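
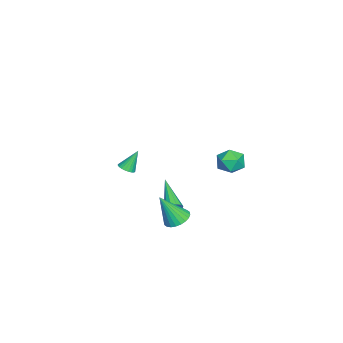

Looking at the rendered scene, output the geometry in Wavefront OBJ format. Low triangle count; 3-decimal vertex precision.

v 1.616 0.312 -0.805
v 1.927 -0.005 -0.554
v 0.004 -0.452 0.225
v 1.913 0.235 -0.397
v 1.805 0.5 -0.37
v 1.637 0.705 -0.481
v 1.462 0.785 -0.695
v 1.337 0.715 -0.943
v 1.3 0.517 -1.148
v 1.364 0.253 -1.244
v 1.507 0.009 -1.2
v 1.686 -0.14 -1.031
v 1.842 -0.145 -0.79
v -3.562 -3.292 -1.537
v -3.079 -3.083 -1.476
v -3.958 -2.728 -0.343
v -3.175 -2.932 -1.58
v -3.331 -2.836 -1.676
v -3.521 -2.81 -1.752
v -3.718 -2.857 -1.795
v -3.891 -2.97 -1.799
v -4.014 -3.132 -1.763
v -4.068 -3.319 -1.693
v -4.045 -3.502 -1.599
v -3.948 -3.653 -1.495
v -3.793 -3.749 -1.398
v -3.602 -3.775 -1.323
v -3.406 -3.728 -1.28
v -3.233 -3.615 -1.276
v -3.11 -3.453 -1.312
v -3.056 -3.266 -1.382
v 3.791 0.912 -0.006
v 4.274 1.442 0.179
v 4.069 0.088 1.626
v 4.027 1.554 0.278
v 3.744 1.568 0.333
v 3.468 1.483 0.337
v 3.242 1.311 0.288
v 3.099 1.078 0.195
v 3.061 0.82 0.071
v 3.135 0.576 -0.065
v 3.308 0.383 -0.191
v 3.555 0.271 -0.29
v 3.838 0.257 -0.346
v 4.114 0.342 -0.349
v 4.341 0.514 -0.301
v 4.484 0.747 -0.208
v 4.521 1.005 -0.084
v 4.448 1.249 0.052
v 2.937 4.119 3.592
v 3.24 3.839 4.301
v 2.32 2.961 3.399
v 2.623 2.681 4.108
v 2.056 3.273 4.11
v 2.437 3.989 4.229
v 3.123 2.811 3.471
v 3.504 3.527 3.59
v 3.355 3.031 4.226
v 2.695 3.317 4.621
v 2.865 3.483 3.079
v 2.205 3.769 3.474
f 2 1 4
f 2 4 3
f 4 1 5
f 4 5 3
f 5 1 6
f 5 6 3
f 6 1 7
f 6 7 3
f 7 1 8
f 7 8 3
f 8 1 9
f 8 9 3
f 9 1 10
f 9 10 3
f 10 1 11
f 10 11 3
f 11 1 12
f 11 12 3
f 12 1 13
f 12 13 3
f 13 1 2
f 13 2 3
f 15 14 17
f 15 17 16
f 17 14 18
f 17 18 16
f 18 14 19
f 18 19 16
f 19 14 20
f 19 20 16
f 20 14 21
f 20 21 16
f 21 14 22
f 21 22 16
f 22 14 23
f 22 23 16
f 23 14 24
f 23 24 16
f 24 14 25
f 24 25 16
f 25 14 26
f 25 26 16
f 26 14 27
f 26 27 16
f 27 14 28
f 27 28 16
f 28 14 29
f 28 29 16
f 29 14 30
f 29 30 16
f 30 14 31
f 30 31 16
f 31 14 15
f 31 15 16
f 33 32 35
f 33 35 34
f 35 32 36
f 35 36 34
f 36 32 37
f 36 37 34
f 37 32 38
f 37 38 34
f 38 32 39
f 38 39 34
f 39 32 40
f 39 40 34
f 40 32 41
f 40 41 34
f 41 32 42
f 41 42 34
f 42 32 43
f 42 43 34
f 43 32 44
f 43 44 34
f 44 32 45
f 44 45 34
f 45 32 46
f 45 46 34
f 46 32 47
f 46 47 34
f 47 32 48
f 47 48 34
f 48 32 49
f 48 49 34
f 49 32 33
f 49 33 34
f 50 61 55
f 50 55 51
f 50 51 57
f 50 57 60
f 50 60 61
f 51 55 59
f 55 61 54
f 61 60 52
f 60 57 56
f 57 51 58
f 53 59 54
f 53 54 52
f 53 52 56
f 53 56 58
f 53 58 59
f 54 59 55
f 52 54 61
f 56 52 60
f 58 56 57
f 59 58 51



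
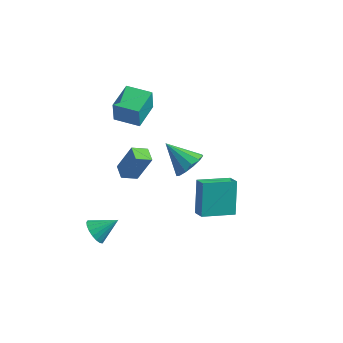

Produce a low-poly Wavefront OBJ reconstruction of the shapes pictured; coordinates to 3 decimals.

v -2.402 -0.843 1.631
v -2.407 -0.916 2.869
v -2.393 0.764 1.726
v -2.398 0.691 2.964
v -1.002 -0.851 1.636
v -1.007 -0.924 2.874
v -0.993 0.756 1.731
v -0.998 0.683 2.969
v -1.42 -2.686 -0.099
v -0.763 -2.377 1.427
v -0.801 -2.136 -0.477
v -0.145 -1.826 1.049
v -0.915 -3.314 -0.189
v -0.259 -3.004 1.337
v -0.297 -2.763 -0.567
v 0.36 -2.454 0.959
v 0.306 2.433 -4.363
v 0.73 1.9 -3.715
v -1.146 2.647 -3.237
v 0.879 2.399 -3.619
v 0.845 2.909 -3.759
v 0.641 3.267 -4.091
v 0.33 3.361 -4.509
v 0.011 3.159 -4.881
v -0.214 2.727 -5.089
v -0.274 2.202 -5.066
v -0.15 1.749 -4.82
v 0.119 1.514 -4.429
v 0.447 1.57 -4.017
v 2.417 -1.976 -3.091
v 2.952 -2.451 -2.689
v 2.074 -0.978 -1.451
v 2.609 -1.453 -1.05
v 3.751 -0.827 -3.51
v 4.286 -1.302 -3.109
v 3.408 0.171 -1.871
v 3.943 -0.304 -1.469
v -1.954 -4.273 -4.276
v -1.41 -4.592 -4.682
v -1.006 -3.587 -3.544
v -1.478 -4.314 -4.854
v -1.641 -4.028 -4.912
v -1.865 -3.791 -4.843
v -2.107 -3.649 -4.663
v -2.319 -3.63 -4.405
v -2.458 -3.739 -4.122
v -2.498 -3.953 -3.87
v -2.43 -4.231 -3.697
v -2.268 -4.517 -3.64
v -2.044 -4.755 -3.708
v -1.802 -4.897 -3.889
v -1.59 -4.915 -4.146
v -1.45 -4.807 -4.429
f 2 4 1
f 5 2 1
f 1 4 3
f 3 5 1
f 2 8 4
f 6 2 5
f 6 8 2
f 4 8 3
f 7 5 3
f 3 8 7
f 7 6 5
f 8 6 7
f 10 12 9
f 13 10 9
f 9 12 11
f 11 13 9
f 10 16 12
f 14 10 13
f 14 16 10
f 12 16 11
f 15 13 11
f 11 16 15
f 15 14 13
f 16 14 15
f 18 17 20
f 18 20 19
f 20 17 21
f 20 21 19
f 21 17 22
f 21 22 19
f 22 17 23
f 22 23 19
f 23 17 24
f 23 24 19
f 24 17 25
f 24 25 19
f 25 17 26
f 25 26 19
f 26 17 27
f 26 27 19
f 27 17 28
f 27 28 19
f 28 17 29
f 28 29 19
f 29 17 18
f 29 18 19
f 31 33 30
f 34 31 30
f 30 33 32
f 32 34 30
f 31 37 33
f 35 31 34
f 35 37 31
f 33 37 32
f 36 34 32
f 32 37 36
f 36 35 34
f 37 35 36
f 39 38 41
f 39 41 40
f 41 38 42
f 41 42 40
f 42 38 43
f 42 43 40
f 43 38 44
f 43 44 40
f 44 38 45
f 44 45 40
f 45 38 46
f 45 46 40
f 46 38 47
f 46 47 40
f 47 38 48
f 47 48 40
f 48 38 49
f 48 49 40
f 49 38 50
f 49 50 40
f 50 38 51
f 50 51 40
f 51 38 52
f 51 52 40
f 52 38 53
f 52 53 40
f 53 38 39
f 53 39 40



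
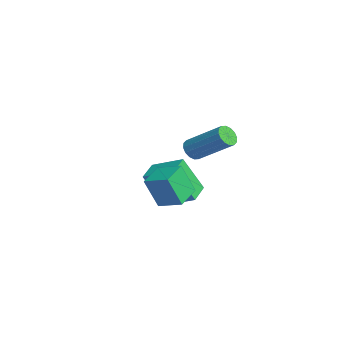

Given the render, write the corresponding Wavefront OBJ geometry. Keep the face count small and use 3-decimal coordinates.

v 0.765 -0.088 1.839
v 1.234 -0.341 1.665
v 2.343 0.875 2.888
v 1.875 1.128 3.061
v 1.195 -0.12 1.481
v 2.304 1.096 2.703
v 1.041 0.109 1.393
v 2.15 1.325 2.615
v 0.813 0.285 1.424
v 1.922 1.501 2.646
v 0.573 0.362 1.566
v 1.682 1.578 2.789
v 0.384 0.318 1.782
v 1.493 1.534 3.004
v 0.297 0.165 2.012
v 1.406 1.381 3.235
v 0.336 -0.056 2.197
v 1.445 1.16 3.419
v 0.49 -0.285 2.285
v 1.599 0.931 3.507
v 0.718 -0.461 2.254
v 1.827 0.755 3.476
v 0.958 -0.538 2.111
v 2.067 0.678 3.334
v 1.147 -0.494 1.896
v 2.256 0.722 3.118
v 0.075 -0.804 -0.962
v -0.07 -1.386 0.511
v 0.866 0.018 -0.559
v 0.721 -0.563 0.914
v 1.059 -1.637 -1.194
v 0.914 -2.218 0.279
v 1.85 -0.814 -0.791
v 1.705 -1.396 0.682
v -4.416 0.347 -3.508
v -4.629 -0.563 -1.684
v -3.426 1.534 -2.8
v -3.64 0.624 -0.976
v -3.48 -0.304 -3.724
v -3.694 -1.214 -1.9
v -2.491 0.883 -3.016
v -2.704 -0.027 -1.192
f 2 1 5
f 2 5 3
f 3 5 6
f 3 6 4
f 5 1 7
f 5 7 6
f 6 7 8
f 6 8 4
f 7 1 9
f 7 9 8
f 8 9 10
f 8 10 4
f 9 1 11
f 9 11 10
f 10 11 12
f 10 12 4
f 11 1 13
f 11 13 12
f 12 13 14
f 12 14 4
f 13 1 15
f 13 15 14
f 14 15 16
f 14 16 4
f 15 1 17
f 15 17 16
f 16 17 18
f 16 18 4
f 17 1 19
f 17 19 18
f 18 19 20
f 18 20 4
f 19 1 21
f 19 21 20
f 20 21 22
f 20 22 4
f 21 1 23
f 21 23 22
f 22 23 24
f 22 24 4
f 23 1 25
f 23 25 24
f 24 25 26
f 24 26 4
f 25 1 2
f 25 2 26
f 26 2 3
f 26 3 4
f 28 30 27
f 31 28 27
f 27 30 29
f 29 31 27
f 28 34 30
f 32 28 31
f 32 34 28
f 30 34 29
f 33 31 29
f 29 34 33
f 33 32 31
f 34 32 33
f 36 38 35
f 39 36 35
f 35 38 37
f 37 39 35
f 36 42 38
f 40 36 39
f 40 42 36
f 38 42 37
f 41 39 37
f 37 42 41
f 41 40 39
f 42 40 41



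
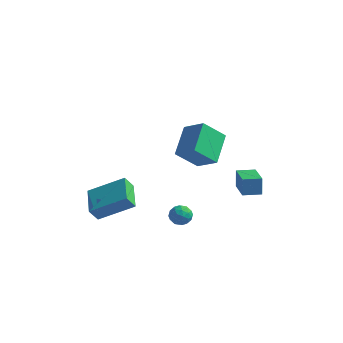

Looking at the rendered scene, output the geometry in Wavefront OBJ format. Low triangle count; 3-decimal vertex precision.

v 2.284 -0.941 2.694
v 1.915 0.694 3.728
v 1.073 -0.761 1.975
v 0.703 0.875 3.009
v 3.097 -0.035 1.551
v 2.727 1.601 2.585
v 1.885 0.146 0.832
v 1.516 1.781 1.866
v 2.692 2.913 -1.966
v 2.587 3.098 -0.907
v 3.507 3.559 -1.998
v 3.402 3.744 -0.94
v 3.718 1.636 -1.64
v 3.613 1.821 -0.582
v 4.533 2.282 -1.673
v 4.428 2.467 -0.614
v 2.827 -2.94 -0.19
v 3.386 -3.108 -0.457
v 2.434 -3.872 -0.423
v 2.993 -4.04 -0.69
v 2.952 -3.961 -0.055
v 3.194 -3.385 0.089
v 2.626 -3.595 -0.969
v 2.868 -3.019 -0.825
v 3.261 -3.513 -0.938
v 3.463 -3.74 -0.373
v 2.357 -3.24 -0.507
v 2.559 -3.467 0.058
v 3.141 -2.942 -0.303
v 2.679 -4.038 -0.577
v 2.655 -3.991 -0.204
v 2.983 -4.09 -0.361
v 3.029 -3.105 0.018
v 3.357 -3.204 -0.139
v 3.102 -3.705 0.097
v 2.463 -3.776 -0.741
v 2.791 -3.875 -0.898
v 2.837 -2.89 -0.519
v 3.165 -2.989 -0.676
v 2.718 -3.275 -0.977
v 3.396 -3.279 -0.743
v 3.165 -3.827 -0.88
v 2.949 -3.565 -1.044
v 3.092 -3.227 -0.959
v 3.514 -3.412 -0.411
v 3.284 -3.96 -0.548
v 3.259 -3.914 -0.174
v 3.402 -3.575 -0.09
v 3.441 -3.65 -0.694
v 2.536 -3.02 -0.332
v 2.306 -3.568 -0.469
v 2.418 -3.405 -0.79
v 2.561 -3.066 -0.706
v 2.655 -3.153 -0
v 2.424 -3.701 -0.137
v 2.728 -3.753 0.079
v 2.871 -3.415 0.164
v 2.379 -3.33 -0.186
v -1.335 -4.367 -1.616
v -1.598 -4.783 -0.874
v -2.26 -2.976 -1.163
v -2.523 -3.392 -0.422
v 0.383 -3.568 -0.558
v 0.12 -3.984 0.183
v -0.542 -2.177 -0.106
v -0.805 -2.593 0.636
f 2 4 1
f 5 2 1
f 1 4 3
f 3 5 1
f 2 8 4
f 6 2 5
f 6 8 2
f 4 8 3
f 7 5 3
f 3 8 7
f 7 6 5
f 8 6 7
f 10 12 9
f 13 10 9
f 9 12 11
f 11 13 9
f 10 16 12
f 14 10 13
f 14 16 10
f 12 16 11
f 15 13 11
f 11 16 15
f 15 14 13
f 16 14 15
f 17 54 33
f 54 28 57
f 33 57 22
f 54 57 33
f 17 33 29
f 33 22 34
f 29 34 18
f 33 34 29
f 17 29 38
f 29 18 39
f 38 39 24
f 29 39 38
f 17 38 50
f 38 24 53
f 50 53 27
f 38 53 50
f 17 50 54
f 50 27 58
f 54 58 28
f 50 58 54
f 18 34 45
f 34 22 48
f 45 48 26
f 34 48 45
f 22 57 35
f 57 28 56
f 35 56 21
f 57 56 35
f 28 58 55
f 58 27 51
f 55 51 19
f 58 51 55
f 27 53 52
f 53 24 40
f 52 40 23
f 53 40 52
f 24 39 44
f 39 18 41
f 44 41 25
f 39 41 44
f 20 46 32
f 46 26 47
f 32 47 21
f 46 47 32
f 20 32 30
f 32 21 31
f 30 31 19
f 32 31 30
f 20 30 37
f 30 19 36
f 37 36 23
f 30 36 37
f 20 37 42
f 37 23 43
f 42 43 25
f 37 43 42
f 20 42 46
f 42 25 49
f 46 49 26
f 42 49 46
f 21 47 35
f 47 26 48
f 35 48 22
f 47 48 35
f 19 31 55
f 31 21 56
f 55 56 28
f 31 56 55
f 23 36 52
f 36 19 51
f 52 51 27
f 36 51 52
f 25 43 44
f 43 23 40
f 44 40 24
f 43 40 44
f 26 49 45
f 49 25 41
f 45 41 18
f 49 41 45
f 60 62 59
f 63 60 59
f 59 62 61
f 61 63 59
f 60 66 62
f 64 60 63
f 64 66 60
f 62 66 61
f 65 63 61
f 61 66 65
f 65 64 63
f 66 64 65



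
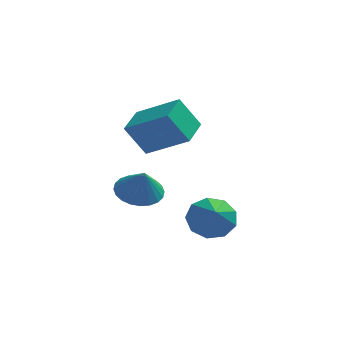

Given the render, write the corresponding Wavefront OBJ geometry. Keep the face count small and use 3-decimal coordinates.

v -0.486 -1.092 -4.069
v 0.009 -0.442 -3.425
v -0.294 -2.168 -3.131
v -0.688 -0.443 -3.282
v -1.291 -0.747 -3.508
v -1.516 -1.212 -3.996
v -1.26 -1.622 -4.518
v -0.642 -1.783 -4.83
v 0.05 -1.621 -4.786
v 0.49 -1.212 -4.406
v 0.474 -0.746 -3.869
v -3.111 -0.257 -0.953
v -3.965 -0.266 0.423
v -2.721 1.159 -0.702
v -3.575 1.15 0.675
v -1.365 -0.93 0.125
v -2.219 -0.939 1.502
v -0.975 0.486 0.377
v -1.829 0.477 1.753
v -3.328 -1.146 -2.557
v -2.462 -0.625 -2.547
v -3.072 -1.594 -1.343
v -2.712 -0.361 -2.397
v -3.056 -0.216 -2.271
v -3.442 -0.212 -2.188
v -3.81 -0.351 -2.162
v -4.104 -0.61 -2.196
v -4.281 -0.951 -2.285
v -4.312 -1.322 -2.415
v -4.194 -1.666 -2.567
v -3.943 -1.93 -2.718
v -3.599 -2.075 -2.844
v -3.214 -2.079 -2.926
v -2.846 -1.94 -2.953
v -2.551 -1.681 -2.919
v -2.375 -1.34 -2.83
v -2.343 -0.969 -2.699
f 2 1 4
f 2 4 3
f 4 1 5
f 4 5 3
f 5 1 6
f 5 6 3
f 6 1 7
f 6 7 3
f 7 1 8
f 7 8 3
f 8 1 9
f 8 9 3
f 9 1 10
f 9 10 3
f 10 1 11
f 10 11 3
f 11 1 2
f 11 2 3
f 13 15 12
f 16 13 12
f 12 15 14
f 14 16 12
f 13 19 15
f 17 13 16
f 17 19 13
f 15 19 14
f 18 16 14
f 14 19 18
f 18 17 16
f 19 17 18
f 21 20 23
f 21 23 22
f 23 20 24
f 23 24 22
f 24 20 25
f 24 25 22
f 25 20 26
f 25 26 22
f 26 20 27
f 26 27 22
f 27 20 28
f 27 28 22
f 28 20 29
f 28 29 22
f 29 20 30
f 29 30 22
f 30 20 31
f 30 31 22
f 31 20 32
f 31 32 22
f 32 20 33
f 32 33 22
f 33 20 34
f 33 34 22
f 34 20 35
f 34 35 22
f 35 20 36
f 35 36 22
f 36 20 37
f 36 37 22
f 37 20 21
f 37 21 22



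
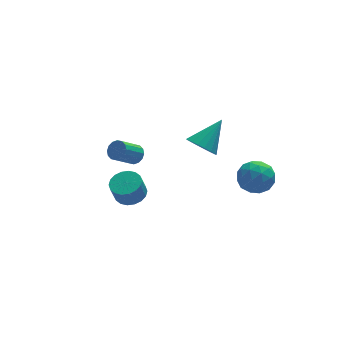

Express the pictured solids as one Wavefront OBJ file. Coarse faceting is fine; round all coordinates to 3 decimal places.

v -2.605 -3.081 0.945
v -1.97 -2.618 1.21
v -2.28 -2.796 2.261
v -2.915 -3.259 1.995
v -2.241 -2.37 1.172
v -2.551 -2.548 2.223
v -2.585 -2.264 1.089
v -2.895 -2.442 2.14
v -2.933 -2.319 0.977
v -3.243 -2.497 2.028
v -3.216 -2.525 0.859
v -3.525 -2.703 1.909
v -3.377 -2.842 0.757
v -3.687 -3.019 1.808
v -3.386 -3.205 0.693
v -3.696 -3.383 1.744
v -3.24 -3.544 0.679
v -3.55 -3.722 1.73
v -2.969 -3.792 0.717
v -3.279 -3.97 1.768
v -2.625 -3.898 0.8
v -2.935 -4.076 1.851
v -2.277 -3.843 0.912
v -2.587 -4.021 1.963
v -1.995 -3.637 1.031
v -2.304 -3.815 2.081
v -1.833 -3.321 1.132
v -2.143 -3.498 2.183
v -1.824 -2.957 1.196
v -2.134 -3.135 2.247
v 1.967 0.181 0.799
v 2.528 0.352 0.103
v 3.293 0.959 2.061
v 2.307 0.691 0.127
v 2.019 0.929 0.283
v 1.72 1.018 0.542
v 1.47 0.942 0.851
v 1.319 0.714 1.15
v 1.296 0.382 1.38
v 1.406 0.009 1.494
v 1.626 -0.33 1.471
v 1.915 -0.567 1.315
v 2.213 -0.657 1.056
v 2.463 -0.58 0.746
v 2.614 -0.353 0.447
v 2.638 -0.02 0.218
v 3.532 -2.957 1.026
v 4.122 -3.207 1.832
v 2.998 -4.533 0.928
v 3.588 -4.783 1.734
v 2.766 -4.176 1.866
v 3.096 -3.202 1.927
v 4.024 -4.538 0.833
v 4.354 -3.564 0.894
v 4.426 -4.184 1.713
v 3.649 -3.961 2.352
v 3.471 -3.779 0.408
v 2.694 -3.556 1.047
v 3.874 -2.943 1.438
v 3.246 -4.797 1.322
v 2.763 -4.44 1.4
v 3.11 -4.587 1.874
v 3.271 -2.941 1.493
v 3.618 -3.088 1.967
v 2.821 -3.658 1.987
v 3.502 -4.652 0.793
v 3.849 -4.799 1.267
v 4.01 -3.153 0.886
v 4.357 -3.3 1.36
v 4.299 -4.082 0.773
v 4.4 -3.665 1.842
v 4.086 -4.592 1.784
v 4.342 -4.447 1.254
v 4.536 -3.875 1.29
v 3.943 -3.534 2.217
v 3.629 -4.46 2.159
v 3.146 -4.103 2.237
v 3.34 -3.531 2.273
v 4.122 -4.108 2.147
v 3.491 -3.28 0.601
v 3.177 -4.206 0.543
v 3.78 -4.209 0.487
v 3.974 -3.637 0.523
v 3.034 -3.148 0.976
v 2.72 -4.075 0.918
v 2.584 -3.865 1.47
v 2.778 -3.293 1.506
v 2.998 -3.632 0.613
v -0.801 3.099 -1.542
v -0.45 3.307 -1.061
v -1.529 2.849 -0.077
v -1.879 2.641 -0.558
v -0.636 3.561 -1.146
v -1.715 3.103 -0.163
v -0.866 3.691 -1.337
v -1.944 3.233 -0.354
v -1.078 3.663 -1.583
v -2.157 3.205 -0.6
v -1.216 3.484 -1.818
v -2.295 3.026 -0.834
v -1.243 3.201 -1.979
v -2.321 2.743 -0.995
v -1.151 2.891 -2.023
v -2.23 2.433 -1.039
v -0.965 2.637 -1.937
v -2.044 2.179 -0.954
v -0.736 2.507 -1.746
v -1.814 2.049 -0.763
v -0.523 2.535 -1.5
v -1.602 2.077 -0.517
v -0.385 2.714 -1.266
v -1.464 2.256 -0.282
v -0.359 2.997 -1.105
v -1.437 2.539 -0.121
f 2 1 5
f 2 5 3
f 3 5 6
f 3 6 4
f 5 1 7
f 5 7 6
f 6 7 8
f 6 8 4
f 7 1 9
f 7 9 8
f 8 9 10
f 8 10 4
f 9 1 11
f 9 11 10
f 10 11 12
f 10 12 4
f 11 1 13
f 11 13 12
f 12 13 14
f 12 14 4
f 13 1 15
f 13 15 14
f 14 15 16
f 14 16 4
f 15 1 17
f 15 17 16
f 16 17 18
f 16 18 4
f 17 1 19
f 17 19 18
f 18 19 20
f 18 20 4
f 19 1 21
f 19 21 20
f 20 21 22
f 20 22 4
f 21 1 23
f 21 23 22
f 22 23 24
f 22 24 4
f 23 1 25
f 23 25 24
f 24 25 26
f 24 26 4
f 25 1 27
f 25 27 26
f 26 27 28
f 26 28 4
f 27 1 29
f 27 29 28
f 28 29 30
f 28 30 4
f 29 1 2
f 29 2 30
f 30 2 3
f 30 3 4
f 32 31 34
f 32 34 33
f 34 31 35
f 34 35 33
f 35 31 36
f 35 36 33
f 36 31 37
f 36 37 33
f 37 31 38
f 37 38 33
f 38 31 39
f 38 39 33
f 39 31 40
f 39 40 33
f 40 31 41
f 40 41 33
f 41 31 42
f 41 42 33
f 42 31 43
f 42 43 33
f 43 31 44
f 43 44 33
f 44 31 45
f 44 45 33
f 45 31 46
f 45 46 33
f 46 31 32
f 46 32 33
f 47 84 63
f 84 58 87
f 63 87 52
f 84 87 63
f 47 63 59
f 63 52 64
f 59 64 48
f 63 64 59
f 47 59 68
f 59 48 69
f 68 69 54
f 59 69 68
f 47 68 80
f 68 54 83
f 80 83 57
f 68 83 80
f 47 80 84
f 80 57 88
f 84 88 58
f 80 88 84
f 48 64 75
f 64 52 78
f 75 78 56
f 64 78 75
f 52 87 65
f 87 58 86
f 65 86 51
f 87 86 65
f 58 88 85
f 88 57 81
f 85 81 49
f 88 81 85
f 57 83 82
f 83 54 70
f 82 70 53
f 83 70 82
f 54 69 74
f 69 48 71
f 74 71 55
f 69 71 74
f 50 76 62
f 76 56 77
f 62 77 51
f 76 77 62
f 50 62 60
f 62 51 61
f 60 61 49
f 62 61 60
f 50 60 67
f 60 49 66
f 67 66 53
f 60 66 67
f 50 67 72
f 67 53 73
f 72 73 55
f 67 73 72
f 50 72 76
f 72 55 79
f 76 79 56
f 72 79 76
f 51 77 65
f 77 56 78
f 65 78 52
f 77 78 65
f 49 61 85
f 61 51 86
f 85 86 58
f 61 86 85
f 53 66 82
f 66 49 81
f 82 81 57
f 66 81 82
f 55 73 74
f 73 53 70
f 74 70 54
f 73 70 74
f 56 79 75
f 79 55 71
f 75 71 48
f 79 71 75
f 90 89 93
f 90 93 91
f 91 93 94
f 91 94 92
f 93 89 95
f 93 95 94
f 94 95 96
f 94 96 92
f 95 89 97
f 95 97 96
f 96 97 98
f 96 98 92
f 97 89 99
f 97 99 98
f 98 99 100
f 98 100 92
f 99 89 101
f 99 101 100
f 100 101 102
f 100 102 92
f 101 89 103
f 101 103 102
f 102 103 104
f 102 104 92
f 103 89 105
f 103 105 104
f 104 105 106
f 104 106 92
f 105 89 107
f 105 107 106
f 106 107 108
f 106 108 92
f 107 89 109
f 107 109 108
f 108 109 110
f 108 110 92
f 109 89 111
f 109 111 110
f 110 111 112
f 110 112 92
f 111 89 113
f 111 113 112
f 112 113 114
f 112 114 92
f 113 89 90
f 113 90 114
f 114 90 91
f 114 91 92



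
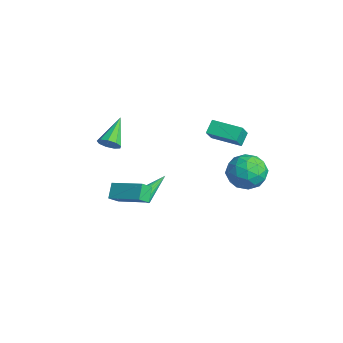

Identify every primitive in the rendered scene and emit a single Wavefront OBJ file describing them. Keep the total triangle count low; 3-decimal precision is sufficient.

v 0.384 -1.64 -4.068
v 0.625 -1.814 -3.629
v -0.144 -0.16 -3.192
v 0.795 -1.69 -3.736
v 0.883 -1.556 -3.909
v 0.873 -1.439 -4.114
v 0.765 -1.362 -4.309
v 0.583 -1.34 -4.457
v 0.361 -1.377 -4.527
v 0.143 -1.467 -4.507
v -0.026 -1.591 -4.399
v -0.114 -1.725 -4.226
v -0.104 -1.842 -4.022
v 0.004 -1.919 -3.827
v 0.186 -1.941 -3.679
v 0.408 -1.904 -3.608
v 1.593 -3.319 -3.075
v 1.811 -3.911 -2.536
v 1.028 -2.929 -2.418
v 1.246 -3.522 -1.879
v 3.014 -2.258 -2.481
v 3.232 -2.851 -1.942
v 2.449 -1.869 -1.824
v 2.667 -2.461 -1.285
v -1.32 2.869 -1.834
v -1.737 3.383 -1.24
v -0.076 4.02 -1.959
v -0.493 4.535 -1.364
v -0.707 2.305 -0.916
v -1.124 2.82 -0.321
v 0.537 3.457 -1.04
v 0.12 3.971 -0.446
v -2.664 -2.232 -1.857
v -2.208 -1.755 -1.841
v -3.816 -1.168 -0.803
v -2.48 -1.697 -2.197
v -2.838 -1.89 -2.394
v -3.114 -2.243 -2.339
v -3.18 -2.591 -2.059
v -3.004 -2.771 -1.685
v -2.669 -2.699 -1.391
v -2.331 -2.409 -1.315
v -2.149 -2.036 -1.493
v 2.14 3.243 -1.682
v 2.757 3.566 -0.798
v 3.503 2.174 -2.242
v 4.12 2.497 -1.358
v 3.212 1.851 -1.204
v 2.37 2.512 -0.858
v 3.89 3.228 -2.182
v 3.048 3.889 -1.836
v 3.839 3.557 -1.108
v 3.42 2.706 -0.503
v 2.84 3.034 -2.537
v 2.421 2.183 -1.932
v 2.329 3.498 -1.191
v 3.931 2.242 -1.849
v 3.397 1.862 -1.758
v 3.76 2.052 -1.239
v 2.101 2.879 -1.226
v 2.464 3.069 -0.707
v 2.731 2.061 -0.945
v 3.796 2.671 -2.333
v 4.159 2.861 -1.814
v 2.5 3.688 -1.801
v 2.863 3.878 -1.282
v 3.529 3.679 -2.095
v 3.327 3.683 -0.853
v 4.128 3.055 -1.183
v 3.994 3.485 -1.667
v 3.499 3.873 -1.463
v 3.081 3.183 -0.498
v 3.882 2.555 -0.827
v 3.348 2.175 -0.736
v 2.853 2.563 -0.533
v 3.717 3.178 -0.68
v 2.378 3.185 -2.213
v 3.179 2.557 -2.542
v 3.407 3.177 -2.507
v 2.912 3.565 -2.304
v 2.132 2.685 -1.857
v 2.933 2.057 -2.187
v 2.761 1.867 -1.577
v 2.266 2.255 -1.373
v 2.543 2.562 -2.36
f 2 1 4
f 2 4 3
f 4 1 5
f 4 5 3
f 5 1 6
f 5 6 3
f 6 1 7
f 6 7 3
f 7 1 8
f 7 8 3
f 8 1 9
f 8 9 3
f 9 1 10
f 9 10 3
f 10 1 11
f 10 11 3
f 11 1 12
f 11 12 3
f 12 1 13
f 12 13 3
f 13 1 14
f 13 14 3
f 14 1 15
f 14 15 3
f 15 1 16
f 15 16 3
f 16 1 2
f 16 2 3
f 18 20 17
f 21 18 17
f 17 20 19
f 19 21 17
f 18 24 20
f 22 18 21
f 22 24 18
f 20 24 19
f 23 21 19
f 19 24 23
f 23 22 21
f 24 22 23
f 26 28 25
f 29 26 25
f 25 28 27
f 27 29 25
f 26 32 28
f 30 26 29
f 30 32 26
f 28 32 27
f 31 29 27
f 27 32 31
f 31 30 29
f 32 30 31
f 34 33 36
f 34 36 35
f 36 33 37
f 36 37 35
f 37 33 38
f 37 38 35
f 38 33 39
f 38 39 35
f 39 33 40
f 39 40 35
f 40 33 41
f 40 41 35
f 41 33 42
f 41 42 35
f 42 33 43
f 42 43 35
f 43 33 34
f 43 34 35
f 44 81 60
f 81 55 84
f 60 84 49
f 81 84 60
f 44 60 56
f 60 49 61
f 56 61 45
f 60 61 56
f 44 56 65
f 56 45 66
f 65 66 51
f 56 66 65
f 44 65 77
f 65 51 80
f 77 80 54
f 65 80 77
f 44 77 81
f 77 54 85
f 81 85 55
f 77 85 81
f 45 61 72
f 61 49 75
f 72 75 53
f 61 75 72
f 49 84 62
f 84 55 83
f 62 83 48
f 84 83 62
f 55 85 82
f 85 54 78
f 82 78 46
f 85 78 82
f 54 80 79
f 80 51 67
f 79 67 50
f 80 67 79
f 51 66 71
f 66 45 68
f 71 68 52
f 66 68 71
f 47 73 59
f 73 53 74
f 59 74 48
f 73 74 59
f 47 59 57
f 59 48 58
f 57 58 46
f 59 58 57
f 47 57 64
f 57 46 63
f 64 63 50
f 57 63 64
f 47 64 69
f 64 50 70
f 69 70 52
f 64 70 69
f 47 69 73
f 69 52 76
f 73 76 53
f 69 76 73
f 48 74 62
f 74 53 75
f 62 75 49
f 74 75 62
f 46 58 82
f 58 48 83
f 82 83 55
f 58 83 82
f 50 63 79
f 63 46 78
f 79 78 54
f 63 78 79
f 52 70 71
f 70 50 67
f 71 67 51
f 70 67 71
f 53 76 72
f 76 52 68
f 72 68 45
f 76 68 72



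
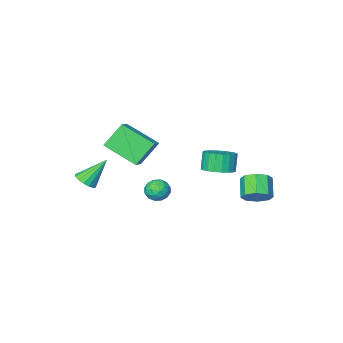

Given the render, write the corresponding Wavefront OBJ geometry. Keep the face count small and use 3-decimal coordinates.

v 0.567 -2.937 -0.847
v -0.487 -2.825 0.495
v 1.223 -2.291 -0.385
v 0.169 -2.179 0.956
v 1.571 -4.621 0.084
v 0.517 -4.509 1.425
v 2.227 -3.975 0.545
v 1.173 -3.863 1.887
v -2.167 0.426 -0.404
v -1.29 0.325 -0.184
v -1.596 -0.007 0.884
v -2.473 0.094 0.664
v -1.353 0.686 -0.09
v -1.659 0.354 0.978
v -1.557 1.002 -0.051
v -1.863 0.67 1.018
v -1.867 1.218 -0.072
v -2.173 0.886 0.996
v -2.228 1.298 -0.151
v -2.535 0.966 0.918
v -2.579 1.227 -0.274
v -2.885 0.895 0.795
v -2.859 1.017 -0.419
v -3.165 0.685 0.65
v -3.019 0.705 -0.562
v -3.325 0.373 0.507
v -3.031 0.345 -0.677
v -3.337 0.013 0.391
v -2.894 -0.001 -0.745
v -3.201 -0.333 0.323
v -2.632 -0.273 -0.755
v -2.938 -0.605 0.314
v -2.289 -0.425 -0.703
v -2.595 -0.757 0.365
v -1.925 -0.429 -0.6
v -2.231 -0.761 0.468
v -1.603 -0.285 -0.464
v -1.909 -0.617 0.605
v -1.378 -0.019 -0.316
v -1.684 -0.351 0.752
v 3.303 -4.047 -1.911
v 3.83 -3.788 -1.53
v 2.137 -3.773 -0.489
v 3.688 -3.501 -1.701
v 3.444 -3.361 -1.928
v 3.161 -3.405 -2.151
v 2.917 -3.62 -2.31
v 2.776 -3.95 -2.362
v 2.777 -4.306 -2.293
v 2.918 -4.592 -2.122
v 3.163 -4.732 -1.895
v 3.445 -4.689 -1.672
v 3.689 -4.473 -1.513
v 3.83 -4.144 -1.461
v -3.679 1.83 -2.185
v -2.945 1.815 -1.757
v -3.447 0.934 -0.927
v -4.181 0.95 -1.355
v -3.356 2.264 -1.529
v -3.859 1.384 -0.699
v -3.957 2.459 -1.685
v -4.459 1.579 -0.856
v -4.395 2.286 -2.134
v -4.897 1.405 -1.305
v -4.413 1.846 -2.613
v -4.915 0.965 -1.783
v -4.001 1.396 -2.841
v -4.504 0.516 -2.011
v -3.401 1.201 -2.684
v -3.903 0.321 -1.855
v -2.963 1.375 -2.235
v -3.465 0.494 -1.406
v 1.97 1.063 -1.103
v 2.353 0.689 -0.614
v 1.027 1.011 -0.406
v 1.41 0.637 0.083
v 1.56 1.336 -0.038
v 2.143 1.369 -0.468
v 1.237 0.331 -0.552
v 1.82 0.364 -0.982
v 1.9 0.237 -0.273
v 2.1 0.858 0.045
v 1.28 0.842 -1.065
v 1.48 1.463 -0.747
v 2.244 0.881 -0.92
v 1.136 0.819 -0.1
v 1.224 1.23 -0.171
v 1.449 1.01 0.116
v 2.121 1.28 -0.834
v 2.346 1.06 -0.546
v 1.88 1.44 -0.208
v 1.034 0.64 -0.474
v 1.259 0.42 -0.186
v 1.931 0.69 -1.136
v 2.156 0.47 -0.849
v 1.5 0.26 -0.812
v 2.203 0.395 -0.431
v 1.649 0.364 -0.022
v 1.547 0.185 -0.395
v 1.889 0.204 -0.648
v 2.321 0.76 -0.245
v 1.766 0.729 0.165
v 1.855 1.14 0.094
v 2.197 1.159 -0.159
v 2.054 0.494 -0.044
v 1.614 0.971 -1.185
v 1.059 0.94 -0.775
v 1.183 0.541 -0.861
v 1.525 0.56 -1.114
v 1.731 1.336 -0.998
v 1.177 1.305 -0.589
v 1.491 1.496 -0.372
v 1.833 1.515 -0.625
v 1.326 1.206 -0.976
f 2 4 1
f 5 2 1
f 1 4 3
f 3 5 1
f 2 8 4
f 6 2 5
f 6 8 2
f 4 8 3
f 7 5 3
f 3 8 7
f 7 6 5
f 8 6 7
f 10 9 13
f 10 13 11
f 11 13 14
f 11 14 12
f 13 9 15
f 13 15 14
f 14 15 16
f 14 16 12
f 15 9 17
f 15 17 16
f 16 17 18
f 16 18 12
f 17 9 19
f 17 19 18
f 18 19 20
f 18 20 12
f 19 9 21
f 19 21 20
f 20 21 22
f 20 22 12
f 21 9 23
f 21 23 22
f 22 23 24
f 22 24 12
f 23 9 25
f 23 25 24
f 24 25 26
f 24 26 12
f 25 9 27
f 25 27 26
f 26 27 28
f 26 28 12
f 27 9 29
f 27 29 28
f 28 29 30
f 28 30 12
f 29 9 31
f 29 31 30
f 30 31 32
f 30 32 12
f 31 9 33
f 31 33 32
f 32 33 34
f 32 34 12
f 33 9 35
f 33 35 34
f 34 35 36
f 34 36 12
f 35 9 37
f 35 37 36
f 36 37 38
f 36 38 12
f 37 9 39
f 37 39 38
f 38 39 40
f 38 40 12
f 39 9 10
f 39 10 40
f 40 10 11
f 40 11 12
f 42 41 44
f 42 44 43
f 44 41 45
f 44 45 43
f 45 41 46
f 45 46 43
f 46 41 47
f 46 47 43
f 47 41 48
f 47 48 43
f 48 41 49
f 48 49 43
f 49 41 50
f 49 50 43
f 50 41 51
f 50 51 43
f 51 41 52
f 51 52 43
f 52 41 53
f 52 53 43
f 53 41 54
f 53 54 43
f 54 41 42
f 54 42 43
f 56 55 59
f 56 59 57
f 57 59 60
f 57 60 58
f 59 55 61
f 59 61 60
f 60 61 62
f 60 62 58
f 61 55 63
f 61 63 62
f 62 63 64
f 62 64 58
f 63 55 65
f 63 65 64
f 64 65 66
f 64 66 58
f 65 55 67
f 65 67 66
f 66 67 68
f 66 68 58
f 67 55 69
f 67 69 68
f 68 69 70
f 68 70 58
f 69 55 71
f 69 71 70
f 70 71 72
f 70 72 58
f 71 55 56
f 71 56 72
f 72 56 57
f 72 57 58
f 73 110 89
f 110 84 113
f 89 113 78
f 110 113 89
f 73 89 85
f 89 78 90
f 85 90 74
f 89 90 85
f 73 85 94
f 85 74 95
f 94 95 80
f 85 95 94
f 73 94 106
f 94 80 109
f 106 109 83
f 94 109 106
f 73 106 110
f 106 83 114
f 110 114 84
f 106 114 110
f 74 90 101
f 90 78 104
f 101 104 82
f 90 104 101
f 78 113 91
f 113 84 112
f 91 112 77
f 113 112 91
f 84 114 111
f 114 83 107
f 111 107 75
f 114 107 111
f 83 109 108
f 109 80 96
f 108 96 79
f 109 96 108
f 80 95 100
f 95 74 97
f 100 97 81
f 95 97 100
f 76 102 88
f 102 82 103
f 88 103 77
f 102 103 88
f 76 88 86
f 88 77 87
f 86 87 75
f 88 87 86
f 76 86 93
f 86 75 92
f 93 92 79
f 86 92 93
f 76 93 98
f 93 79 99
f 98 99 81
f 93 99 98
f 76 98 102
f 98 81 105
f 102 105 82
f 98 105 102
f 77 103 91
f 103 82 104
f 91 104 78
f 103 104 91
f 75 87 111
f 87 77 112
f 111 112 84
f 87 112 111
f 79 92 108
f 92 75 107
f 108 107 83
f 92 107 108
f 81 99 100
f 99 79 96
f 100 96 80
f 99 96 100
f 82 105 101
f 105 81 97
f 101 97 74
f 105 97 101



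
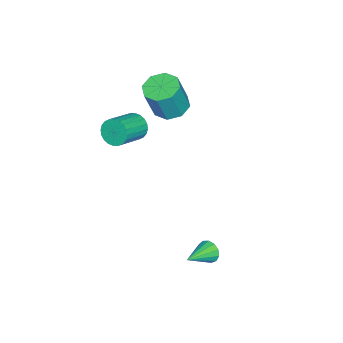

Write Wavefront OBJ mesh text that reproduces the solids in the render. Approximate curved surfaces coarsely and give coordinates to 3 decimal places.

v -4.056 -0.85 2.112
v -3.281 -1.402 1.776
v -2.628 -1.663 3.712
v -3.404 -1.11 4.048
v -3.11 -0.65 1.82
v -2.458 -0.91 3.756
v -3.494 -0.014 2.035
v -2.842 -0.275 3.971
v -4.208 0.132 2.295
v -3.555 -0.129 4.231
v -4.832 -0.297 2.448
v -4.179 -0.558 4.384
v -5.002 -1.05 2.404
v -4.35 -1.31 4.34
v -4.618 -1.685 2.189
v -3.966 -1.946 4.125
v -3.905 -1.831 1.929
v -3.252 -2.092 3.865
v 1.786 3.745 -2.785
v 2.072 4.022 -3.311
v 3.274 3.255 -2.235
v 2.06 4.284 -3.048
v 1.962 4.375 -2.701
v 1.808 4.266 -2.38
v 1.647 3.991 -2.189
v 1.53 3.638 -2.186
v 1.494 3.319 -2.374
v 1.551 3.135 -2.692
v 1.683 3.145 -3.039
v 1.847 3.345 -3.306
v 1.992 3.672 -3.408
v -1.164 -1.526 2.596
v -0.808 -1.128 2.001
v 0.741 -1.515 2.669
v 0.384 -1.914 3.264
v -0.843 -0.902 2.213
v 0.706 -1.289 2.881
v -0.927 -0.771 2.484
v 0.622 -1.158 3.152
v -1.047 -0.755 2.772
v 0.502 -1.142 3.439
v -1.185 -0.856 3.033
v 0.364 -1.244 3.7
v -1.319 -1.06 3.227
v 0.229 -1.447 3.895
v -1.431 -1.334 3.326
v 0.118 -1.722 3.993
v -1.501 -1.638 3.313
v 0.047 -2.025 3.981
v -1.521 -1.925 3.191
v 0.028 -2.312 3.859
v -1.486 -2.151 2.979
v 0.063 -2.538 3.647
v -1.402 -2.282 2.708
v 0.147 -2.669 3.376
v -1.282 -2.298 2.421
v 0.267 -2.685 3.088
v -1.144 -2.196 2.16
v 0.405 -2.584 2.827
v -1.009 -1.993 1.965
v 0.539 -2.38 2.633
v -0.898 -1.718 1.867
v 0.651 -2.106 2.534
v -0.827 -1.415 1.879
v 0.721 -1.802 2.547
f 2 1 5
f 2 5 3
f 3 5 6
f 3 6 4
f 5 1 7
f 5 7 6
f 6 7 8
f 6 8 4
f 7 1 9
f 7 9 8
f 8 9 10
f 8 10 4
f 9 1 11
f 9 11 10
f 10 11 12
f 10 12 4
f 11 1 13
f 11 13 12
f 12 13 14
f 12 14 4
f 13 1 15
f 13 15 14
f 14 15 16
f 14 16 4
f 15 1 17
f 15 17 16
f 16 17 18
f 16 18 4
f 17 1 2
f 17 2 18
f 18 2 3
f 18 3 4
f 20 19 22
f 20 22 21
f 22 19 23
f 22 23 21
f 23 19 24
f 23 24 21
f 24 19 25
f 24 25 21
f 25 19 26
f 25 26 21
f 26 19 27
f 26 27 21
f 27 19 28
f 27 28 21
f 28 19 29
f 28 29 21
f 29 19 30
f 29 30 21
f 30 19 31
f 30 31 21
f 31 19 20
f 31 20 21
f 33 32 36
f 33 36 34
f 34 36 37
f 34 37 35
f 36 32 38
f 36 38 37
f 37 38 39
f 37 39 35
f 38 32 40
f 38 40 39
f 39 40 41
f 39 41 35
f 40 32 42
f 40 42 41
f 41 42 43
f 41 43 35
f 42 32 44
f 42 44 43
f 43 44 45
f 43 45 35
f 44 32 46
f 44 46 45
f 45 46 47
f 45 47 35
f 46 32 48
f 46 48 47
f 47 48 49
f 47 49 35
f 48 32 50
f 48 50 49
f 49 50 51
f 49 51 35
f 50 32 52
f 50 52 51
f 51 52 53
f 51 53 35
f 52 32 54
f 52 54 53
f 53 54 55
f 53 55 35
f 54 32 56
f 54 56 55
f 55 56 57
f 55 57 35
f 56 32 58
f 56 58 57
f 57 58 59
f 57 59 35
f 58 32 60
f 58 60 59
f 59 60 61
f 59 61 35
f 60 32 62
f 60 62 61
f 61 62 63
f 61 63 35
f 62 32 64
f 62 64 63
f 63 64 65
f 63 65 35
f 64 32 33
f 64 33 65
f 65 33 34
f 65 34 35



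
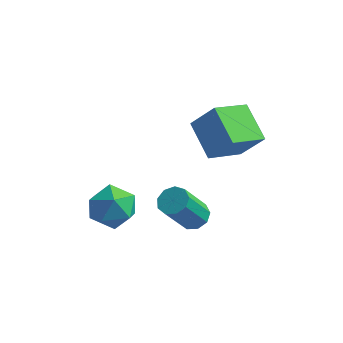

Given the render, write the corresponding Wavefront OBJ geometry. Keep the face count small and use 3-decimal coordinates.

v -0.414 -3.153 1.811
v 0.168 -2.992 2.077
v -0.304 -3.926 3.675
v -0.886 -4.087 3.409
v -0.138 -2.675 2.172
v -0.61 -3.608 3.77
v -0.574 -2.581 2.098
v -1.046 -3.514 3.696
v -0.934 -2.755 1.89
v -1.407 -3.688 3.488
v -1.051 -3.116 1.645
v -1.524 -4.049 3.243
v -0.87 -3.494 1.477
v -1.343 -4.427 3.075
v -0.476 -3.713 1.466
v -0.948 -4.646 3.064
v -0.052 -3.67 1.616
v -0.524 -4.603 3.214
v 0.202 -3.385 1.858
v -0.27 -4.319 3.456
v -3.785 -2.252 1.166
v -3.03 -2.771 1.743
v -4.47 -3.789 0.677
v -3.715 -4.308 1.254
v -4.488 -3.743 1.759
v -4.065 -2.793 2.061
v -3.435 -3.767 0.359
v -3.012 -2.817 0.661
v -2.814 -3.708 1.244
v -3.465 -3.693 2.109
v -4.035 -2.867 0.311
v -4.686 -2.852 1.176
v -2.003 0.269 4.008
v -1.037 0.331 5.244
v -1.222 1.716 3.325
v -0.256 1.777 4.562
v -0.824 -0.777 3.138
v 0.142 -0.716 4.375
v -0.043 0.669 2.456
v 0.923 0.731 3.692
f 2 1 5
f 2 5 3
f 3 5 6
f 3 6 4
f 5 1 7
f 5 7 6
f 6 7 8
f 6 8 4
f 7 1 9
f 7 9 8
f 8 9 10
f 8 10 4
f 9 1 11
f 9 11 10
f 10 11 12
f 10 12 4
f 11 1 13
f 11 13 12
f 12 13 14
f 12 14 4
f 13 1 15
f 13 15 14
f 14 15 16
f 14 16 4
f 15 1 17
f 15 17 16
f 16 17 18
f 16 18 4
f 17 1 19
f 17 19 18
f 18 19 20
f 18 20 4
f 19 1 2
f 19 2 20
f 20 2 3
f 20 3 4
f 21 32 26
f 21 26 22
f 21 22 28
f 21 28 31
f 21 31 32
f 22 26 30
f 26 32 25
f 32 31 23
f 31 28 27
f 28 22 29
f 24 30 25
f 24 25 23
f 24 23 27
f 24 27 29
f 24 29 30
f 25 30 26
f 23 25 32
f 27 23 31
f 29 27 28
f 30 29 22
f 34 36 33
f 37 34 33
f 33 36 35
f 35 37 33
f 34 40 36
f 38 34 37
f 38 40 34
f 36 40 35
f 39 37 35
f 35 40 39
f 39 38 37
f 40 38 39



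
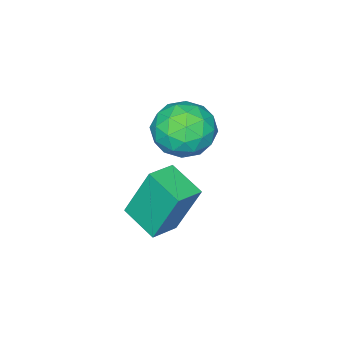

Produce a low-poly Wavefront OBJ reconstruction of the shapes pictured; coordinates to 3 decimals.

v 1.229 -0.091 -4.024
v 0.924 0.469 -2.47
v 1.334 0.955 -4.38
v 1.029 1.515 -2.826
v 2.051 -0.115 -3.854
v 1.746 0.445 -2.3
v 2.156 0.931 -4.21
v 1.851 1.491 -2.656
v 0.053 0.959 -1.465
v 0.841 1.286 -1.647
v 0.639 0.054 -0.553
v 1.427 0.381 -0.735
v 0.844 0.863 -0.3
v 0.482 1.422 -0.863
v 0.998 -0.082 -1.337
v 0.636 0.477 -1.9
v 1.425 0.643 -1.568
v 1.33 1.227 -0.927
v 0.15 0.113 -1.273
v 0.055 0.697 -0.632
v 0.395 1.202 -1.636
v 1.085 0.138 -0.564
v 0.742 0.421 -0.308
v 1.205 0.614 -0.415
v 0.184 1.282 -1.175
v 0.648 1.474 -1.282
v 0.65 1.226 -0.49
v 0.832 -0.134 -0.918
v 1.296 0.058 -1.025
v 0.275 0.726 -1.785
v 0.738 0.919 -1.892
v 0.83 0.114 -1.71
v 1.202 1.016 -1.696
v 1.547 0.484 -1.16
v 1.294 0.212 -1.514
v 1.081 0.54 -1.845
v 1.146 1.36 -1.319
v 1.491 0.828 -0.784
v 1.148 1.111 -0.528
v 0.935 1.44 -0.859
v 1.49 0.982 -1.273
v -0.011 0.512 -1.416
v 0.334 -0.02 -0.881
v 0.545 -0.1 -1.341
v 0.332 0.229 -1.672
v -0.067 0.856 -1.04
v 0.278 0.324 -0.504
v 0.399 0.8 -0.355
v 0.186 1.128 -0.686
v -0.01 0.358 -0.927
f 2 4 1
f 5 2 1
f 1 4 3
f 3 5 1
f 2 8 4
f 6 2 5
f 6 8 2
f 4 8 3
f 7 5 3
f 3 8 7
f 7 6 5
f 8 6 7
f 9 46 25
f 46 20 49
f 25 49 14
f 46 49 25
f 9 25 21
f 25 14 26
f 21 26 10
f 25 26 21
f 9 21 30
f 21 10 31
f 30 31 16
f 21 31 30
f 9 30 42
f 30 16 45
f 42 45 19
f 30 45 42
f 9 42 46
f 42 19 50
f 46 50 20
f 42 50 46
f 10 26 37
f 26 14 40
f 37 40 18
f 26 40 37
f 14 49 27
f 49 20 48
f 27 48 13
f 49 48 27
f 20 50 47
f 50 19 43
f 47 43 11
f 50 43 47
f 19 45 44
f 45 16 32
f 44 32 15
f 45 32 44
f 16 31 36
f 31 10 33
f 36 33 17
f 31 33 36
f 12 38 24
f 38 18 39
f 24 39 13
f 38 39 24
f 12 24 22
f 24 13 23
f 22 23 11
f 24 23 22
f 12 22 29
f 22 11 28
f 29 28 15
f 22 28 29
f 12 29 34
f 29 15 35
f 34 35 17
f 29 35 34
f 12 34 38
f 34 17 41
f 38 41 18
f 34 41 38
f 13 39 27
f 39 18 40
f 27 40 14
f 39 40 27
f 11 23 47
f 23 13 48
f 47 48 20
f 23 48 47
f 15 28 44
f 28 11 43
f 44 43 19
f 28 43 44
f 17 35 36
f 35 15 32
f 36 32 16
f 35 32 36
f 18 41 37
f 41 17 33
f 37 33 10
f 41 33 37



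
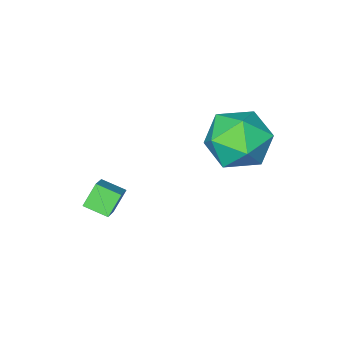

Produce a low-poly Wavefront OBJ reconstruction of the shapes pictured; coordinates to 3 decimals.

v 0.363 -3.767 0.74
v 0.95 -3.175 1.293
v -0.083 -3.081 0.478
v 0.504 -2.489 1.03
v 0.916 -3.671 0.05
v 1.503 -3.079 0.602
v 0.47 -2.985 -0.213
v 1.057 -2.393 0.34
v -3.291 -0.469 3.225
v -2.514 0.343 2.998
v -2.086 -1.303 4.362
v -1.309 -0.491 4.135
v -2.247 -0.233 4.74
v -2.992 0.283 4.037
v -1.608 -1.243 3.323
v -2.353 -0.727 2.62
v -1.474 -0.136 3.058
v -1.869 0.488 3.934
v -2.731 -1.448 3.426
v -3.126 -0.824 4.302
f 2 4 1
f 5 2 1
f 1 4 3
f 3 5 1
f 2 8 4
f 6 2 5
f 6 8 2
f 4 8 3
f 7 5 3
f 3 8 7
f 7 6 5
f 8 6 7
f 9 20 14
f 9 14 10
f 9 10 16
f 9 16 19
f 9 19 20
f 10 14 18
f 14 20 13
f 20 19 11
f 19 16 15
f 16 10 17
f 12 18 13
f 12 13 11
f 12 11 15
f 12 15 17
f 12 17 18
f 13 18 14
f 11 13 20
f 15 11 19
f 17 15 16
f 18 17 10



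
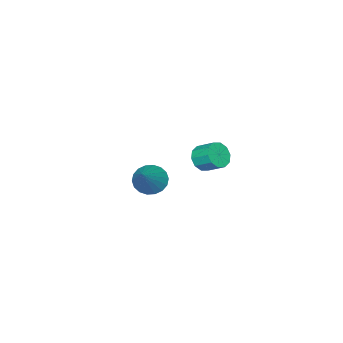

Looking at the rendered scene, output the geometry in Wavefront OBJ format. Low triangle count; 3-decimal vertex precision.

v 2.347 -1.278 -2.085
v 2.891 -1.413 -2.597
v 3.693 -0.662 -0.815
v 2.806 -1.092 -2.661
v 2.629 -0.808 -2.611
v 2.396 -0.617 -2.457
v 2.154 -0.557 -2.229
v 1.949 -0.64 -1.972
v 1.824 -0.849 -1.738
v 1.802 -1.143 -1.572
v 1.888 -1.463 -1.508
v 2.065 -1.747 -1.558
v 2.297 -1.938 -1.712
v 2.54 -1.998 -1.94
v 2.744 -1.916 -2.197
v 2.87 -1.707 -2.431
v -2.595 -2.247 -3.709
v -2.258 -2.566 -3.184
v -2.288 -1.711 -2.647
v -2.625 -1.393 -3.171
v -1.962 -2.39 -3.447
v -1.992 -1.536 -2.909
v -1.908 -2.16 -3.809
v -1.938 -1.306 -3.271
v -2.116 -1.964 -4.133
v -2.146 -1.109 -3.595
v -2.507 -1.875 -4.295
v -2.537 -1.021 -3.758
v -2.932 -1.929 -4.233
v -2.962 -1.074 -3.696
v -3.228 -2.104 -3.971
v -3.258 -1.25 -3.433
v -3.282 -2.334 -3.609
v -3.312 -1.48 -3.071
v -3.074 -2.531 -3.285
v -3.104 -1.676 -2.747
v -2.683 -2.619 -3.122
v -2.713 -1.765 -2.585
f 2 1 4
f 2 4 3
f 4 1 5
f 4 5 3
f 5 1 6
f 5 6 3
f 6 1 7
f 6 7 3
f 7 1 8
f 7 8 3
f 8 1 9
f 8 9 3
f 9 1 10
f 9 10 3
f 10 1 11
f 10 11 3
f 11 1 12
f 11 12 3
f 12 1 13
f 12 13 3
f 13 1 14
f 13 14 3
f 14 1 15
f 14 15 3
f 15 1 16
f 15 16 3
f 16 1 2
f 16 2 3
f 18 17 21
f 18 21 19
f 19 21 22
f 19 22 20
f 21 17 23
f 21 23 22
f 22 23 24
f 22 24 20
f 23 17 25
f 23 25 24
f 24 25 26
f 24 26 20
f 25 17 27
f 25 27 26
f 26 27 28
f 26 28 20
f 27 17 29
f 27 29 28
f 28 29 30
f 28 30 20
f 29 17 31
f 29 31 30
f 30 31 32
f 30 32 20
f 31 17 33
f 31 33 32
f 32 33 34
f 32 34 20
f 33 17 35
f 33 35 34
f 34 35 36
f 34 36 20
f 35 17 37
f 35 37 36
f 36 37 38
f 36 38 20
f 37 17 18
f 37 18 38
f 38 18 19
f 38 19 20



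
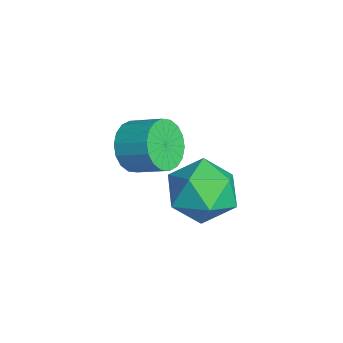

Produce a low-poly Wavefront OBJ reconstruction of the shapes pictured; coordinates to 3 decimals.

v -1.48 -0.561 -2.94
v -0.895 0.419 -2.695
v 0.135 -1.539 -2.885
v 0.72 -0.559 -2.64
v -0.007 -1.018 -1.85
v -1.005 -0.414 -1.884
v 0.245 -0.706 -3.696
v -0.753 -0.102 -3.73
v 0.171 0.329 -3.162
v 0.015 0.136 -2.021
v -0.775 -1.256 -3.559
v -0.931 -1.449 -2.418
v -0.232 -2.531 -0.328
v 0.296 -2.518 -0.994
v 0.9 -1.716 -0.498
v 0.372 -1.729 0.168
v 0.034 -2.262 -1.089
v 0.639 -1.46 -0.593
v -0.28 -2.059 -1.033
v 0.324 -1.257 -0.538
v -0.585 -1.95 -0.838
v 0.019 -1.148 -0.342
v -0.82 -1.956 -0.541
v -0.216 -1.154 -0.046
v -0.939 -2.076 -0.203
v -0.335 -1.273 0.293
v -0.918 -2.286 0.111
v -0.313 -1.483 0.607
v -0.76 -2.544 0.338
v -0.156 -1.742 0.834
v -0.499 -2.8 0.433
v 0.106 -1.998 0.929
v -0.184 -3.003 0.378
v 0.42 -2.201 0.873
v 0.121 -3.112 0.182
v 0.725 -2.31 0.678
v 0.356 -3.106 -0.114
v 0.96 -2.304 0.381
v 0.475 -2.987 -0.453
v 1.079 -2.184 0.043
v 0.453 -2.777 -0.767
v 1.058 -1.974 -0.271
f 1 12 6
f 1 6 2
f 1 2 8
f 1 8 11
f 1 11 12
f 2 6 10
f 6 12 5
f 12 11 3
f 11 8 7
f 8 2 9
f 4 10 5
f 4 5 3
f 4 3 7
f 4 7 9
f 4 9 10
f 5 10 6
f 3 5 12
f 7 3 11
f 9 7 8
f 10 9 2
f 14 13 17
f 14 17 15
f 15 17 18
f 15 18 16
f 17 13 19
f 17 19 18
f 18 19 20
f 18 20 16
f 19 13 21
f 19 21 20
f 20 21 22
f 20 22 16
f 21 13 23
f 21 23 22
f 22 23 24
f 22 24 16
f 23 13 25
f 23 25 24
f 24 25 26
f 24 26 16
f 25 13 27
f 25 27 26
f 26 27 28
f 26 28 16
f 27 13 29
f 27 29 28
f 28 29 30
f 28 30 16
f 29 13 31
f 29 31 30
f 30 31 32
f 30 32 16
f 31 13 33
f 31 33 32
f 32 33 34
f 32 34 16
f 33 13 35
f 33 35 34
f 34 35 36
f 34 36 16
f 35 13 37
f 35 37 36
f 36 37 38
f 36 38 16
f 37 13 39
f 37 39 38
f 38 39 40
f 38 40 16
f 39 13 41
f 39 41 40
f 40 41 42
f 40 42 16
f 41 13 14
f 41 14 42
f 42 14 15
f 42 15 16



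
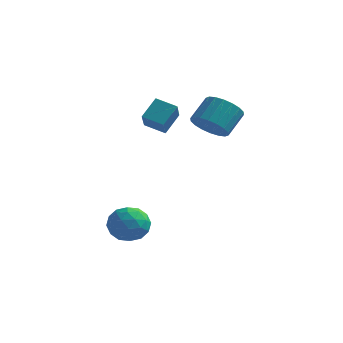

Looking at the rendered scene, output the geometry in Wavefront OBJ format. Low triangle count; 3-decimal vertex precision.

v -2.594 -2.527 -2.15
v -1.593 -2.017 -2.08
v -1.787 -4.143 -1.92
v -0.786 -3.633 -1.85
v -1.544 -3.502 -1.028
v -2.042 -2.504 -1.17
v -1.338 -3.656 -2.83
v -1.836 -2.658 -2.972
v -0.817 -2.715 -2.5
v -0.944 -2.62 -1.386
v -2.436 -3.54 -2.614
v -2.563 -3.445 -1.5
v -2.164 -2.13 -2.135
v -1.216 -4.03 -1.865
v -1.661 -3.953 -1.382
v -1.073 -3.653 -1.34
v -2.428 -2.416 -1.601
v -1.84 -2.117 -1.559
v -1.811 -2.99 -0.941
v -1.54 -4.043 -2.441
v -0.952 -3.744 -2.399
v -2.307 -2.507 -2.66
v -1.719 -2.207 -2.618
v -1.569 -3.17 -3.059
v -1.12 -2.241 -2.34
v -0.646 -3.191 -2.205
v -0.97 -3.204 -2.781
v -1.263 -2.617 -2.865
v -1.195 -2.185 -1.686
v -0.721 -3.135 -1.551
v -1.166 -3.058 -1.068
v -1.459 -2.471 -1.151
v -0.738 -2.595 -1.933
v -2.659 -3.025 -2.449
v -2.185 -3.975 -2.314
v -1.921 -3.689 -2.849
v -2.214 -3.102 -2.932
v -2.734 -2.969 -1.795
v -2.26 -3.919 -1.66
v -2.117 -3.543 -1.135
v -2.41 -2.956 -1.219
v -2.642 -3.565 -2.067
v -2.768 0.847 3.117
v -2.36 -0.241 4.081
v -2.478 1.815 4.086
v -2.07 0.726 5.05
v -1.63 0.914 2.71
v -1.222 -0.175 3.674
v -1.34 1.881 3.679
v -0.932 0.793 4.643
v 0.388 1.672 3.2
v 1.444 1.547 3.014
v 1.769 2.682 4.094
v 0.712 2.808 4.28
v 1.319 1.885 2.696
v 1.644 3.02 3.776
v 1.009 2.181 2.478
v 1.334 3.316 3.558
v 0.577 2.376 2.403
v 0.901 3.512 3.483
v 0.106 2.432 2.486
v 0.431 3.567 3.566
v -0.308 2.337 2.71
v 0.017 3.473 3.79
v -0.585 2.111 3.031
v -0.26 3.246 4.111
v -0.669 1.798 3.386
v -0.344 2.933 4.466
v -0.544 1.46 3.704
v -0.219 2.595 4.784
v -0.234 1.164 3.922
v 0.091 2.299 5.002
v 0.199 0.968 3.997
v 0.523 2.104 5.077
v 0.669 0.913 3.914
v 0.994 2.048 4.994
v 1.083 1.007 3.69
v 1.408 2.143 4.77
v 1.36 1.234 3.369
v 1.685 2.369 4.449
f 1 38 17
f 38 12 41
f 17 41 6
f 38 41 17
f 1 17 13
f 17 6 18
f 13 18 2
f 17 18 13
f 1 13 22
f 13 2 23
f 22 23 8
f 13 23 22
f 1 22 34
f 22 8 37
f 34 37 11
f 22 37 34
f 1 34 38
f 34 11 42
f 38 42 12
f 34 42 38
f 2 18 29
f 18 6 32
f 29 32 10
f 18 32 29
f 6 41 19
f 41 12 40
f 19 40 5
f 41 40 19
f 12 42 39
f 42 11 35
f 39 35 3
f 42 35 39
f 11 37 36
f 37 8 24
f 36 24 7
f 37 24 36
f 8 23 28
f 23 2 25
f 28 25 9
f 23 25 28
f 4 30 16
f 30 10 31
f 16 31 5
f 30 31 16
f 4 16 14
f 16 5 15
f 14 15 3
f 16 15 14
f 4 14 21
f 14 3 20
f 21 20 7
f 14 20 21
f 4 21 26
f 21 7 27
f 26 27 9
f 21 27 26
f 4 26 30
f 26 9 33
f 30 33 10
f 26 33 30
f 5 31 19
f 31 10 32
f 19 32 6
f 31 32 19
f 3 15 39
f 15 5 40
f 39 40 12
f 15 40 39
f 7 20 36
f 20 3 35
f 36 35 11
f 20 35 36
f 9 27 28
f 27 7 24
f 28 24 8
f 27 24 28
f 10 33 29
f 33 9 25
f 29 25 2
f 33 25 29
f 44 46 43
f 47 44 43
f 43 46 45
f 45 47 43
f 44 50 46
f 48 44 47
f 48 50 44
f 46 50 45
f 49 47 45
f 45 50 49
f 49 48 47
f 50 48 49
f 52 51 55
f 52 55 53
f 53 55 56
f 53 56 54
f 55 51 57
f 55 57 56
f 56 57 58
f 56 58 54
f 57 51 59
f 57 59 58
f 58 59 60
f 58 60 54
f 59 51 61
f 59 61 60
f 60 61 62
f 60 62 54
f 61 51 63
f 61 63 62
f 62 63 64
f 62 64 54
f 63 51 65
f 63 65 64
f 64 65 66
f 64 66 54
f 65 51 67
f 65 67 66
f 66 67 68
f 66 68 54
f 67 51 69
f 67 69 68
f 68 69 70
f 68 70 54
f 69 51 71
f 69 71 70
f 70 71 72
f 70 72 54
f 71 51 73
f 71 73 72
f 72 73 74
f 72 74 54
f 73 51 75
f 73 75 74
f 74 75 76
f 74 76 54
f 75 51 77
f 75 77 76
f 76 77 78
f 76 78 54
f 77 51 79
f 77 79 78
f 78 79 80
f 78 80 54
f 79 51 52
f 79 52 80
f 80 52 53
f 80 53 54



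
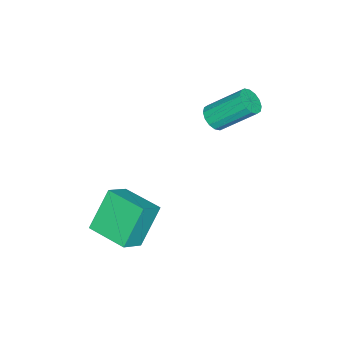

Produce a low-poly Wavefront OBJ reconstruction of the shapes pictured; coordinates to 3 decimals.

v 3.268 -3.414 -3.856
v 2.054 -3.081 -2.112
v 3.744 -1.503 -3.889
v 2.531 -1.17 -2.146
v 4.349 -3.67 -3.054
v 3.136 -3.337 -1.311
v 4.826 -1.759 -3.088
v 3.612 -1.426 -1.344
v -1.21 -0.437 1.232
v -0.525 -0.344 1.345
v -0.966 1.17 2.762
v -1.65 1.077 2.648
v -0.607 -0.116 1.076
v -1.048 1.398 2.492
v -0.851 0.026 0.848
v -1.292 1.54 2.265
v -1.191 0.044 0.723
v -1.631 1.558 2.14
v -1.535 -0.067 0.735
v -1.976 1.447 2.151
v -1.793 -0.277 0.879
v -2.234 1.237 2.296
v -1.894 -0.53 1.118
v -2.335 0.984 2.535
v -1.812 -0.758 1.388
v -2.253 0.756 2.804
v -1.568 -0.9 1.615
v -2.009 0.614 3.032
v -1.229 -0.918 1.74
v -1.669 0.596 3.157
v -0.884 -0.807 1.729
v -1.325 0.707 3.145
v -0.626 -0.597 1.584
v -1.067 0.917 3.001
f 2 4 1
f 5 2 1
f 1 4 3
f 3 5 1
f 2 8 4
f 6 2 5
f 6 8 2
f 4 8 3
f 7 5 3
f 3 8 7
f 7 6 5
f 8 6 7
f 10 9 13
f 10 13 11
f 11 13 14
f 11 14 12
f 13 9 15
f 13 15 14
f 14 15 16
f 14 16 12
f 15 9 17
f 15 17 16
f 16 17 18
f 16 18 12
f 17 9 19
f 17 19 18
f 18 19 20
f 18 20 12
f 19 9 21
f 19 21 20
f 20 21 22
f 20 22 12
f 21 9 23
f 21 23 22
f 22 23 24
f 22 24 12
f 23 9 25
f 23 25 24
f 24 25 26
f 24 26 12
f 25 9 27
f 25 27 26
f 26 27 28
f 26 28 12
f 27 9 29
f 27 29 28
f 28 29 30
f 28 30 12
f 29 9 31
f 29 31 30
f 30 31 32
f 30 32 12
f 31 9 33
f 31 33 32
f 32 33 34
f 32 34 12
f 33 9 10
f 33 10 34
f 34 10 11
f 34 11 12



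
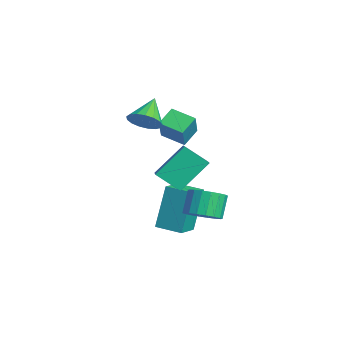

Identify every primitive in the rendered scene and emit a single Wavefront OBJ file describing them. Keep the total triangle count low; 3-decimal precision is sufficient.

v 0.474 -1.778 0.793
v 1.501 -2.062 1.275
v 0.24 -0.476 2.057
v 1.267 -0.759 2.539
v 1.073 -0.921 0.021
v 2.1 -1.204 0.503
v 0.839 0.382 1.285
v 1.866 0.098 1.767
v -0.561 -0.892 -2.932
v -1.026 -0.284 -0.891
v 0.271 -0.029 -3
v -0.195 0.579 -0.958
v 0.335 -1.719 -2.482
v -0.131 -1.111 -0.44
v 1.166 -0.856 -2.549
v 0.701 -0.248 -0.508
v -1.393 -1.625 2.848
v -0.786 -1.409 3.305
v -2.287 -0.895 3.692
v -0.806 -1.134 3.046
v -0.961 -0.972 2.742
v -1.215 -0.959 2.462
v -1.509 -1.098 2.27
v -1.777 -1.358 2.211
v -1.957 -1.679 2.298
v -2.008 -1.988 2.51
v -1.917 -2.213 2.8
v -1.707 -2.304 3.101
v -1.425 -2.238 3.344
v -1.135 -2.033 3.473
v -0.904 -1.733 3.459
v -3.641 -0.198 0.725
v -4.136 0.538 1.249
v -2.801 0.586 0.418
v -3.296 1.322 0.941
v -2.924 -0.522 1.859
v -3.419 0.214 2.382
v -2.084 0.262 1.551
v -2.579 0.998 2.075
v 2.098 -0.268 -1.119
v 2.62 -0.686 -0.645
v 2.065 -0.269 0.334
v 1.542 0.148 -0.141
v 2.788 -0.364 -0.687
v 2.232 0.052 0.292
v 2.819 -0.023 -0.814
v 2.263 0.393 0.165
v 2.707 0.269 -1.002
v 2.151 0.685 -0.023
v 2.474 0.454 -1.213
v 1.918 0.871 -0.235
v 2.167 0.497 -1.406
v 1.611 0.913 -0.427
v 1.846 0.388 -1.542
v 1.29 0.805 -0.563
v 1.575 0.149 -1.594
v 1.02 0.566 -0.615
v 1.408 -0.172 -1.552
v 0.852 0.244 -0.573
v 1.377 -0.513 -1.425
v 0.821 -0.097 -0.446
v 1.489 -0.805 -1.237
v 0.933 -0.389 -0.258
v 1.722 -0.991 -1.025
v 1.166 -0.574 -0.047
v 2.029 -1.033 -0.833
v 1.473 -0.617 0.146
v 2.35 -0.925 -0.697
v 1.794 -0.508 0.282
f 2 4 1
f 5 2 1
f 1 4 3
f 3 5 1
f 2 8 4
f 6 2 5
f 6 8 2
f 4 8 3
f 7 5 3
f 3 8 7
f 7 6 5
f 8 6 7
f 10 12 9
f 13 10 9
f 9 12 11
f 11 13 9
f 10 16 12
f 14 10 13
f 14 16 10
f 12 16 11
f 15 13 11
f 11 16 15
f 15 14 13
f 16 14 15
f 18 17 20
f 18 20 19
f 20 17 21
f 20 21 19
f 21 17 22
f 21 22 19
f 22 17 23
f 22 23 19
f 23 17 24
f 23 24 19
f 24 17 25
f 24 25 19
f 25 17 26
f 25 26 19
f 26 17 27
f 26 27 19
f 27 17 28
f 27 28 19
f 28 17 29
f 28 29 19
f 29 17 30
f 29 30 19
f 30 17 31
f 30 31 19
f 31 17 18
f 31 18 19
f 33 35 32
f 36 33 32
f 32 35 34
f 34 36 32
f 33 39 35
f 37 33 36
f 37 39 33
f 35 39 34
f 38 36 34
f 34 39 38
f 38 37 36
f 39 37 38
f 41 40 44
f 41 44 42
f 42 44 45
f 42 45 43
f 44 40 46
f 44 46 45
f 45 46 47
f 45 47 43
f 46 40 48
f 46 48 47
f 47 48 49
f 47 49 43
f 48 40 50
f 48 50 49
f 49 50 51
f 49 51 43
f 50 40 52
f 50 52 51
f 51 52 53
f 51 53 43
f 52 40 54
f 52 54 53
f 53 54 55
f 53 55 43
f 54 40 56
f 54 56 55
f 55 56 57
f 55 57 43
f 56 40 58
f 56 58 57
f 57 58 59
f 57 59 43
f 58 40 60
f 58 60 59
f 59 60 61
f 59 61 43
f 60 40 62
f 60 62 61
f 61 62 63
f 61 63 43
f 62 40 64
f 62 64 63
f 63 64 65
f 63 65 43
f 64 40 66
f 64 66 65
f 65 66 67
f 65 67 43
f 66 40 68
f 66 68 67
f 67 68 69
f 67 69 43
f 68 40 41
f 68 41 69
f 69 41 42
f 69 42 43



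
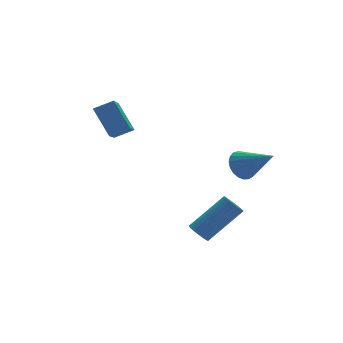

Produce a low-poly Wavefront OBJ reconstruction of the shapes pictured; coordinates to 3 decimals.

v 1.639 -1.193 1.058
v 2.228 -0.987 0.787
v 2.461 -2.267 2.022
v 2.199 -0.811 1.007
v 2.074 -0.701 1.235
v 1.874 -0.677 1.433
v 1.633 -0.742 1.566
v 1.393 -0.885 1.611
v 1.196 -1.081 1.561
v 1.075 -1.297 1.423
v 1.052 -1.495 1.223
v 1.131 -1.64 0.994
v 1.297 -1.709 0.775
v 1.523 -1.688 0.606
v 1.769 -1.582 0.515
v 1.992 -1.409 0.518
v 2.154 -1.198 0.614
v -2.757 1.337 1.983
v -3.142 2.209 3.062
v -2.182 2.791 1.013
v -2.567 3.663 2.092
v -1.973 1.257 2.328
v -2.358 2.129 3.407
v -1.398 2.711 1.358
v -1.783 3.583 2.437
v 0.043 -0.914 -2.546
v 0.312 -0.681 -2.897
v 1.766 -0.473 -1.645
v 1.497 -0.706 -1.294
v 0.219 -0.531 -2.814
v 1.674 -0.323 -1.563
v 0.1 -0.439 -2.691
v 1.554 -0.231 -1.439
v -0.029 -0.419 -2.545
v 1.426 -0.211 -1.293
v -0.146 -0.475 -2.4
v 1.308 -0.267 -1.148
v -0.235 -0.597 -2.276
v 1.22 -0.389 -1.024
v -0.281 -0.768 -2.194
v 1.173 -0.56 -0.942
v -0.278 -0.961 -2.165
v 1.176 -0.753 -0.914
v -0.226 -1.147 -2.195
v 1.228 -0.939 -0.943
v -0.134 -1.297 -2.277
v 1.321 -1.089 -1.026
v -0.014 -1.389 -2.401
v 1.44 -1.181 -1.149
v 0.114 -1.409 -2.547
v 1.569 -1.201 -1.295
v 0.232 -1.353 -2.692
v 1.686 -1.145 -1.44
v 0.32 -1.231 -2.816
v 1.775 -1.023 -1.564
v 0.367 -1.06 -2.898
v 1.821 -0.852 -1.646
v 0.364 -0.867 -2.926
v 1.818 -0.659 -1.675
f 2 1 4
f 2 4 3
f 4 1 5
f 4 5 3
f 5 1 6
f 5 6 3
f 6 1 7
f 6 7 3
f 7 1 8
f 7 8 3
f 8 1 9
f 8 9 3
f 9 1 10
f 9 10 3
f 10 1 11
f 10 11 3
f 11 1 12
f 11 12 3
f 12 1 13
f 12 13 3
f 13 1 14
f 13 14 3
f 14 1 15
f 14 15 3
f 15 1 16
f 15 16 3
f 16 1 17
f 16 17 3
f 17 1 2
f 17 2 3
f 19 21 18
f 22 19 18
f 18 21 20
f 20 22 18
f 19 25 21
f 23 19 22
f 23 25 19
f 21 25 20
f 24 22 20
f 20 25 24
f 24 23 22
f 25 23 24
f 27 26 30
f 27 30 28
f 28 30 31
f 28 31 29
f 30 26 32
f 30 32 31
f 31 32 33
f 31 33 29
f 32 26 34
f 32 34 33
f 33 34 35
f 33 35 29
f 34 26 36
f 34 36 35
f 35 36 37
f 35 37 29
f 36 26 38
f 36 38 37
f 37 38 39
f 37 39 29
f 38 26 40
f 38 40 39
f 39 40 41
f 39 41 29
f 40 26 42
f 40 42 41
f 41 42 43
f 41 43 29
f 42 26 44
f 42 44 43
f 43 44 45
f 43 45 29
f 44 26 46
f 44 46 45
f 45 46 47
f 45 47 29
f 46 26 48
f 46 48 47
f 47 48 49
f 47 49 29
f 48 26 50
f 48 50 49
f 49 50 51
f 49 51 29
f 50 26 52
f 50 52 51
f 51 52 53
f 51 53 29
f 52 26 54
f 52 54 53
f 53 54 55
f 53 55 29
f 54 26 56
f 54 56 55
f 55 56 57
f 55 57 29
f 56 26 58
f 56 58 57
f 57 58 59
f 57 59 29
f 58 26 27
f 58 27 59
f 59 27 28
f 59 28 29



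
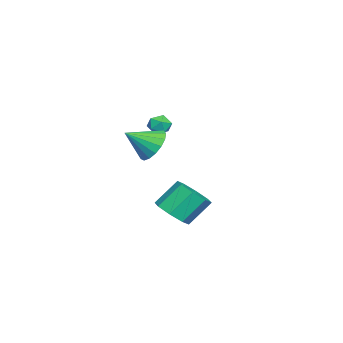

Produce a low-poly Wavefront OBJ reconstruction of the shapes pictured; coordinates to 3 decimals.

v 0.665 -1.647 -1.09
v 1.139 -0.945 -0.47
v 1.275 -2.873 -0.17
v 0.689 -1.009 -0.256
v 0.233 -1.219 -0.234
v -0.124 -1.527 -0.407
v -0.3 -1.863 -0.737
v -0.256 -2.149 -1.148
v -0 -2.32 -1.546
v 0.408 -2.337 -1.839
v 0.874 -2.195 -1.96
v 1.293 -1.929 -1.883
v 1.568 -1.597 -1.623
v 1.636 -1.277 -1.242
v 1.481 -1.042 -0.825
v 3.164 -0.154 -4.448
v 3.913 0.521 -4.606
v 3.325 1.468 -3.349
v 2.576 0.794 -3.192
v 3.274 0.68 -5.025
v 2.686 1.627 -3.769
v 2.571 0.351 -5.107
v 1.983 1.299 -3.85
v 2.215 -0.273 -4.803
v 1.627 0.674 -3.546
v 2.415 -0.828 -4.291
v 1.827 0.119 -3.034
v 3.054 -0.987 -3.871
v 2.466 -0.04 -2.615
v 3.757 -0.659 -3.79
v 3.169 0.289 -2.533
v 4.113 -0.034 -4.094
v 3.525 0.913 -2.837
v -3.315 -1.644 -1.016
v -2.812 -2.061 -0.783
v -3.808 -2.519 -1.517
v -3.305 -2.936 -1.284
v -3.76 -2.66 -0.839
v -3.455 -2.119 -0.529
v -3.165 -2.461 -1.771
v -2.86 -1.92 -1.461
v -2.719 -2.566 -1.25
v -3.087 -2.689 -0.674
v -3.533 -1.891 -1.626
v -3.901 -2.014 -1.05
f 2 1 4
f 2 4 3
f 4 1 5
f 4 5 3
f 5 1 6
f 5 6 3
f 6 1 7
f 6 7 3
f 7 1 8
f 7 8 3
f 8 1 9
f 8 9 3
f 9 1 10
f 9 10 3
f 10 1 11
f 10 11 3
f 11 1 12
f 11 12 3
f 12 1 13
f 12 13 3
f 13 1 14
f 13 14 3
f 14 1 15
f 14 15 3
f 15 1 2
f 15 2 3
f 17 16 20
f 17 20 18
f 18 20 21
f 18 21 19
f 20 16 22
f 20 22 21
f 21 22 23
f 21 23 19
f 22 16 24
f 22 24 23
f 23 24 25
f 23 25 19
f 24 16 26
f 24 26 25
f 25 26 27
f 25 27 19
f 26 16 28
f 26 28 27
f 27 28 29
f 27 29 19
f 28 16 30
f 28 30 29
f 29 30 31
f 29 31 19
f 30 16 32
f 30 32 31
f 31 32 33
f 31 33 19
f 32 16 17
f 32 17 33
f 33 17 18
f 33 18 19
f 34 45 39
f 34 39 35
f 34 35 41
f 34 41 44
f 34 44 45
f 35 39 43
f 39 45 38
f 45 44 36
f 44 41 40
f 41 35 42
f 37 43 38
f 37 38 36
f 37 36 40
f 37 40 42
f 37 42 43
f 38 43 39
f 36 38 45
f 40 36 44
f 42 40 41
f 43 42 35



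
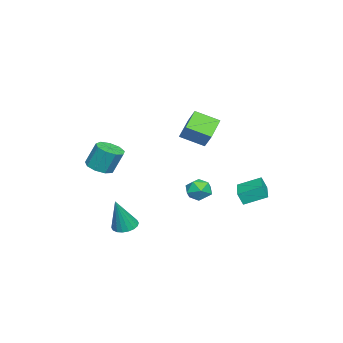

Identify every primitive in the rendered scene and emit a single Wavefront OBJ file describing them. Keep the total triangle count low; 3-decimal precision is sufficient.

v -1.164 1.68 0.725
v -0.874 0.308 1.385
v -2.727 1.706 1.467
v -2.436 0.333 2.127
v -0.744 2.187 1.593
v -0.453 0.814 2.253
v -2.306 2.212 2.335
v -2.016 0.84 2.995
v 1.415 -3.454 -0.517
v 2.039 -2.913 -0.718
v 1.969 -2.306 0.696
v 1.345 -2.846 0.897
v 1.523 -2.677 -0.845
v 1.453 -2.07 0.569
v 0.957 -2.805 -0.818
v 0.886 -2.197 0.595
v 0.604 -3.236 -0.651
v 0.534 -2.629 0.763
v 0.632 -3.769 -0.42
v 0.561 -3.162 0.993
v 1.026 -4.155 -0.235
v 0.955 -3.547 1.178
v 1.602 -4.212 -0.182
v 1.531 -3.605 1.232
v 2.091 -3.915 -0.285
v 2.02 -3.308 1.128
v 2.263 -3.402 -0.497
v 2.193 -2.795 0.917
v 2.922 -1.48 -4.075
v 3.623 -1.372 -4.319
v 3.658 -1.76 -2.085
v 3.524 -1.063 -4.239
v 3.306 -0.837 -4.126
v 3.012 -0.738 -4.003
v 2.7 -0.787 -3.895
v 2.432 -0.972 -3.822
v 2.261 -1.258 -3.799
v 2.221 -1.588 -3.831
v 2.321 -1.896 -3.911
v 2.539 -2.122 -4.024
v 2.833 -2.221 -4.147
v 3.145 -2.173 -4.255
v 3.413 -1.987 -4.328
v 3.584 -1.701 -4.351
v -4.194 2.998 -3.882
v -4.112 2.679 -3.109
v -4.593 4.3 -3.303
v -4.511 3.982 -2.53
v -2.249 3.578 -3.85
v -2.167 3.26 -3.077
v -2.648 4.881 -3.271
v -2.566 4.562 -2.498
v 2.752 3.203 -0.756
v 3.464 3.501 -1.001
v 3.296 2.019 -0.619
v 4.008 2.317 -0.864
v 3.702 2.537 -0.147
v 3.366 3.268 -0.232
v 3.394 2.252 -1.388
v 3.058 2.983 -1.473
v 3.86 2.913 -1.392
v 4.051 3.089 -0.625
v 2.709 2.431 -0.995
v 2.9 2.607 -0.228
f 2 4 1
f 5 2 1
f 1 4 3
f 3 5 1
f 2 8 4
f 6 2 5
f 6 8 2
f 4 8 3
f 7 5 3
f 3 8 7
f 7 6 5
f 8 6 7
f 10 9 13
f 10 13 11
f 11 13 14
f 11 14 12
f 13 9 15
f 13 15 14
f 14 15 16
f 14 16 12
f 15 9 17
f 15 17 16
f 16 17 18
f 16 18 12
f 17 9 19
f 17 19 18
f 18 19 20
f 18 20 12
f 19 9 21
f 19 21 20
f 20 21 22
f 20 22 12
f 21 9 23
f 21 23 22
f 22 23 24
f 22 24 12
f 23 9 25
f 23 25 24
f 24 25 26
f 24 26 12
f 25 9 27
f 25 27 26
f 26 27 28
f 26 28 12
f 27 9 10
f 27 10 28
f 28 10 11
f 28 11 12
f 30 29 32
f 30 32 31
f 32 29 33
f 32 33 31
f 33 29 34
f 33 34 31
f 34 29 35
f 34 35 31
f 35 29 36
f 35 36 31
f 36 29 37
f 36 37 31
f 37 29 38
f 37 38 31
f 38 29 39
f 38 39 31
f 39 29 40
f 39 40 31
f 40 29 41
f 40 41 31
f 41 29 42
f 41 42 31
f 42 29 43
f 42 43 31
f 43 29 44
f 43 44 31
f 44 29 30
f 44 30 31
f 46 48 45
f 49 46 45
f 45 48 47
f 47 49 45
f 46 52 48
f 50 46 49
f 50 52 46
f 48 52 47
f 51 49 47
f 47 52 51
f 51 50 49
f 52 50 51
f 53 64 58
f 53 58 54
f 53 54 60
f 53 60 63
f 53 63 64
f 54 58 62
f 58 64 57
f 64 63 55
f 63 60 59
f 60 54 61
f 56 62 57
f 56 57 55
f 56 55 59
f 56 59 61
f 56 61 62
f 57 62 58
f 55 57 64
f 59 55 63
f 61 59 60
f 62 61 54



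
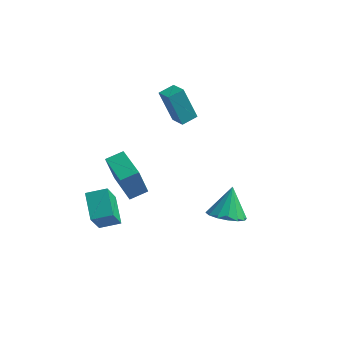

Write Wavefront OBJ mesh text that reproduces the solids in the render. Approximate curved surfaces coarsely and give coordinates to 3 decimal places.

v 1.897 -1.776 -2.141
v 2.637 -2.384 -1.736
v 1.963 -0.764 -0.739
v 2.903 -2.011 -2.018
v 2.899 -1.574 -2.333
v 2.627 -1.192 -2.597
v 2.159 -0.966 -2.738
v 1.621 -0.957 -2.719
v 1.157 -1.168 -2.546
v 0.892 -1.541 -2.264
v 0.896 -1.978 -1.948
v 1.168 -2.36 -1.685
v 1.636 -2.586 -1.543
v 2.173 -2.595 -1.562
v -3.99 -4.007 -2.487
v -4.097 -4.961 -0.755
v -4.649 -2.723 -1.82
v -4.756 -3.677 -0.088
v -2.964 -3.623 -2.212
v -3.071 -4.577 -0.48
v -3.623 -2.339 -1.545
v -3.73 -3.293 0.187
v -1.247 1.641 1.2
v -2.059 1.955 2.945
v -1.956 2.347 0.743
v -2.769 2.661 2.488
v -0.651 2.339 1.352
v -1.464 2.653 3.097
v -1.361 3.045 0.895
v -2.173 3.359 2.64
v -3.639 -2.412 0.179
v -4.076 -2.427 1.645
v -2.887 -1.794 0.409
v -3.324 -1.809 1.876
v -2.356 -4.111 0.544
v -2.793 -4.126 2.011
v -1.604 -3.493 0.775
v -2.041 -3.508 2.241
f 2 1 4
f 2 4 3
f 4 1 5
f 4 5 3
f 5 1 6
f 5 6 3
f 6 1 7
f 6 7 3
f 7 1 8
f 7 8 3
f 8 1 9
f 8 9 3
f 9 1 10
f 9 10 3
f 10 1 11
f 10 11 3
f 11 1 12
f 11 12 3
f 12 1 13
f 12 13 3
f 13 1 14
f 13 14 3
f 14 1 2
f 14 2 3
f 16 18 15
f 19 16 15
f 15 18 17
f 17 19 15
f 16 22 18
f 20 16 19
f 20 22 16
f 18 22 17
f 21 19 17
f 17 22 21
f 21 20 19
f 22 20 21
f 24 26 23
f 27 24 23
f 23 26 25
f 25 27 23
f 24 30 26
f 28 24 27
f 28 30 24
f 26 30 25
f 29 27 25
f 25 30 29
f 29 28 27
f 30 28 29
f 32 34 31
f 35 32 31
f 31 34 33
f 33 35 31
f 32 38 34
f 36 32 35
f 36 38 32
f 34 38 33
f 37 35 33
f 33 38 37
f 37 36 35
f 38 36 37

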